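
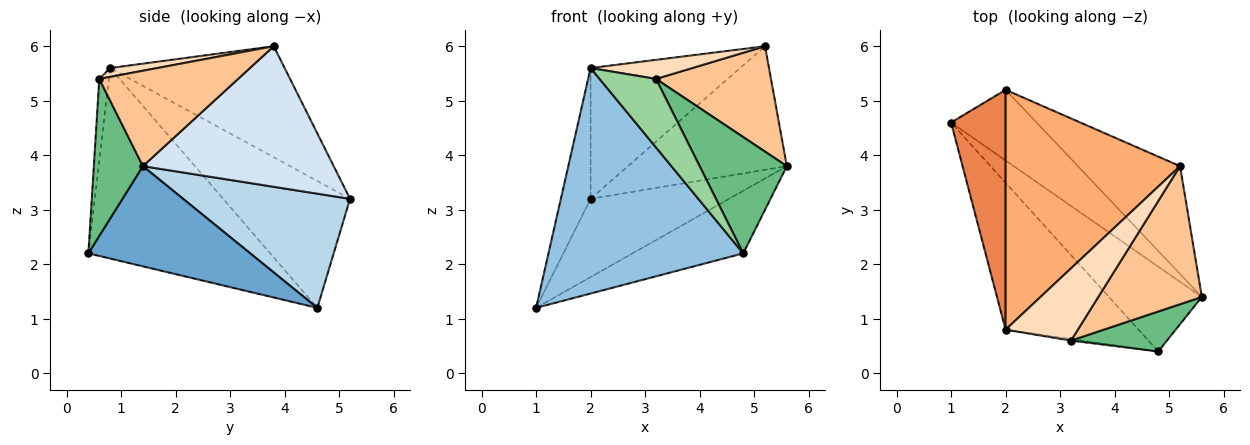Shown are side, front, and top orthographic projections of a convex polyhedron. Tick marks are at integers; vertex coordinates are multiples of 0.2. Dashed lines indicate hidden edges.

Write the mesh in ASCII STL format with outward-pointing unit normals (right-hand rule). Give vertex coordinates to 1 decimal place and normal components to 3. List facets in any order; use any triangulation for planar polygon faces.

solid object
 facet normal 0.655 0.448 -0.608
  outer loop
   vertex 4.8 0.4 2.2
   vertex 1.0 4.6 1.2
   vertex 5.6 1.4 3.8
  endloop
 endfacet
 facet normal -0.616 -0.660 -0.430
  outer loop
   vertex 2.0 0.8 5.6
   vertex 1.0 4.6 1.2
   vertex 4.8 0.4 2.2
  endloop
 endfacet
 facet normal 0.667 0.553 -0.499
  outer loop
   vertex 2.0 5.2 3.2
   vertex 5.6 1.4 3.8
   vertex 1.0 4.6 1.2
  endloop
 endfacet
 facet normal 0.671 0.559 -0.487
  outer loop
   vertex 2.0 5.2 3.2
   vertex 5.2 3.8 6.0
   vertex 5.6 1.4 3.8
  endloop
 endfacet
 facet normal -0.898 0.211 0.386
  outer loop
   vertex 2.0 5.2 3.2
   vertex 1.0 4.6 1.2
   vertex 2.0 0.8 5.6
  endloop
 endfacet
 facet normal -0.488 0.418 0.766
  outer loop
   vertex 2.0 5.2 3.2
   vertex 2.0 0.8 5.6
   vertex 5.2 3.8 6.0
  endloop
 endfacet
 facet normal 0.591 -0.489 0.641
  outer loop
   vertex 3.2 0.6 5.4
   vertex 5.6 1.4 3.8
   vertex 5.2 3.8 6.0
  endloop
 endfacet
 facet normal 0.118 -0.254 0.960
  outer loop
   vertex 3.2 0.6 5.4
   vertex 5.2 3.8 6.0
   vertex 2.0 0.8 5.6
  endloop
 endfacet
 facet normal 0.470 -0.835 0.287
  outer loop
   vertex 3.2 0.6 5.4
   vertex 4.8 0.4 2.2
   vertex 5.6 1.4 3.8
  endloop
 endfacet
 facet normal -0.168 -0.986 -0.022
  outer loop
   vertex 3.2 0.6 5.4
   vertex 2.0 0.8 5.6
   vertex 4.8 0.4 2.2
  endloop
 endfacet
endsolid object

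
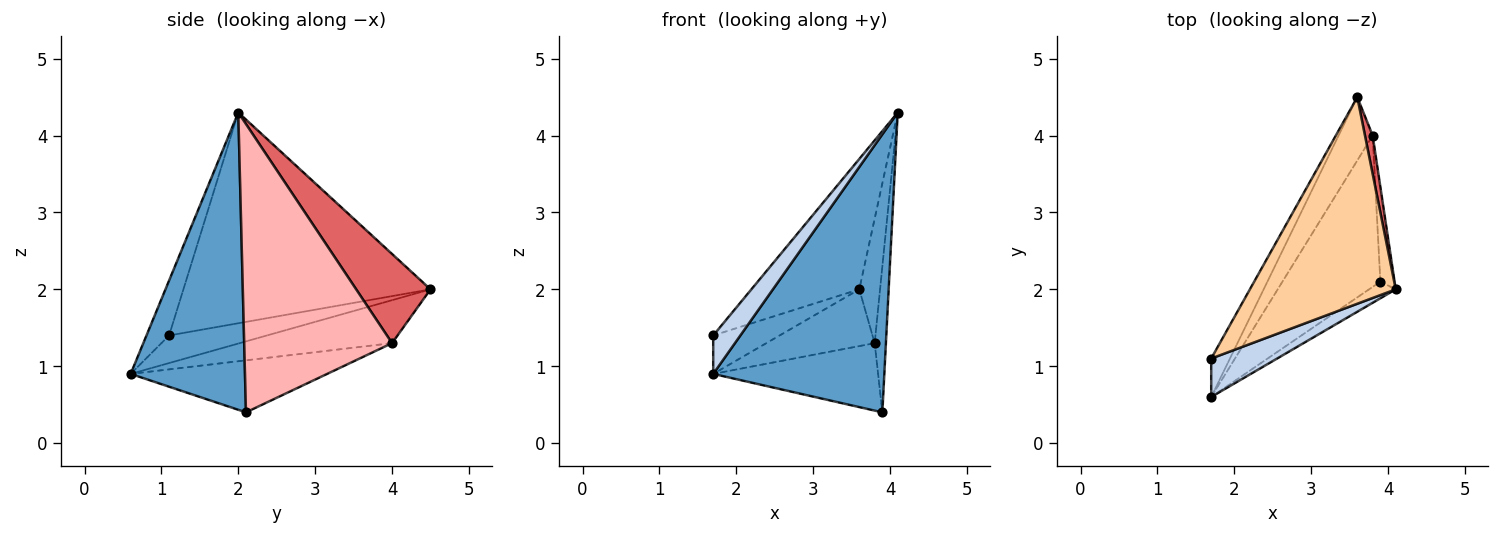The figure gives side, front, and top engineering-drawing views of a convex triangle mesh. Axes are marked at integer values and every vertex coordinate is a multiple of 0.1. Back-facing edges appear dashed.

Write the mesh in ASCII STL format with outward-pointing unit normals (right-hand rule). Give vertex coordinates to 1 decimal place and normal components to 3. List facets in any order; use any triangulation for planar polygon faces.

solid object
 facet normal 0.555 -0.830 -0.050
  outer loop
   vertex 3.9 2.1 0.4
   vertex 4.1 2.0 4.3
   vertex 1.7 0.6 0.9
  endloop
 endfacet
 facet normal -0.508 -0.609 0.609
  outer loop
   vertex 1.7 1.1 1.4
   vertex 1.7 0.6 0.9
   vertex 4.1 2.0 4.3
  endloop
 endfacet
 facet normal -0.722 0.490 -0.490
  outer loop
   vertex 1.7 1.1 1.4
   vertex 3.6 4.5 2.0
   vertex 1.7 0.6 0.9
  endloop
 endfacet
 facet normal -0.774 0.338 0.536
  outer loop
   vertex 1.7 1.1 1.4
   vertex 4.1 2.0 4.3
   vertex 3.6 4.5 2.0
  endloop
 endfacet
 facet normal -0.684 0.487 -0.543
  outer loop
   vertex 3.8 4.0 1.3
   vertex 1.7 0.6 0.9
   vertex 3.6 4.5 2.0
  endloop
 endfacet
 facet normal -0.437 0.366 -0.822
  outer loop
   vertex 3.8 4.0 1.3
   vertex 3.9 2.1 0.4
   vertex 1.7 0.6 0.9
  endloop
 endfacet
 facet normal 0.960 0.268 0.083
  outer loop
   vertex 3.8 4.0 1.3
   vertex 3.6 4.5 2.0
   vertex 4.1 2.0 4.3
  endloop
 endfacet
 facet normal 0.996 0.076 -0.049
  outer loop
   vertex 3.8 4.0 1.3
   vertex 4.1 2.0 4.3
   vertex 3.9 2.1 0.4
  endloop
 endfacet
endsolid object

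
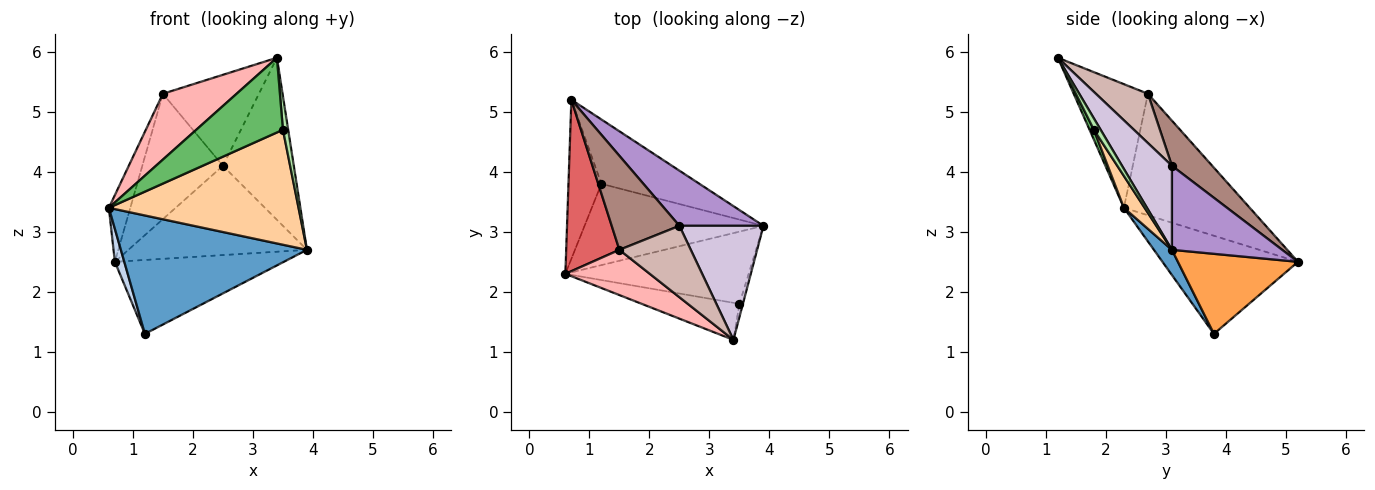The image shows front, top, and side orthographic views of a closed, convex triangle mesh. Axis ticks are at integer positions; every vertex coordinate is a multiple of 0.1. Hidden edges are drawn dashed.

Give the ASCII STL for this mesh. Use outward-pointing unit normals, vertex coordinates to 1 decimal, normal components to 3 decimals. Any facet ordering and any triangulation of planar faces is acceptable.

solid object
 facet normal 0.080 -0.822 -0.564
  outer loop
   vertex 1.2 3.8 1.3
   vertex 3.9 3.1 2.7
   vertex 0.6 2.3 3.4
  endloop
 endfacet
 facet normal -0.946 -0.066 -0.317
  outer loop
   vertex 1.2 3.8 1.3
   vertex 0.6 2.3 3.4
   vertex 0.7 5.2 2.5
  endloop
 endfacet
 facet normal 0.472 0.665 -0.579
  outer loop
   vertex 1.2 3.8 1.3
   vertex 0.7 5.2 2.5
   vertex 3.9 3.1 2.7
  endloop
 endfacet
 facet normal 0.092 -0.843 -0.530
  outer loop
   vertex 3.5 1.8 4.7
   vertex 0.6 2.3 3.4
   vertex 3.9 3.1 2.7
  endloop
 endfacet
 facet normal 0.045 -0.895 -0.444
  outer loop
   vertex 3.5 1.8 4.7
   vertex 3.4 1.2 5.9
   vertex 0.6 2.3 3.4
  endloop
 endfacet
 facet normal 0.767 -0.597 -0.234
  outer loop
   vertex 3.5 1.8 4.7
   vertex 3.9 3.1 2.7
   vertex 3.4 1.2 5.9
  endloop
 endfacet
 facet normal -0.905 0.154 0.396
  outer loop
   vertex 1.5 2.7 5.3
   vertex 0.7 5.2 2.5
   vertex 0.6 2.3 3.4
  endloop
 endfacet
 facet normal -0.638 -0.634 0.436
  outer loop
   vertex 1.5 2.7 5.3
   vertex 0.6 2.3 3.4
   vertex 3.4 1.2 5.9
  endloop
 endfacet
 facet normal 0.465 0.753 0.465
  outer loop
   vertex 2.5 3.1 4.1
   vertex 3.9 3.1 2.7
   vertex 0.7 5.2 2.5
  endloop
 endfacet
 facet normal 0.499 0.709 0.499
  outer loop
   vertex 2.5 3.1 4.1
   vertex 3.4 1.2 5.9
   vertex 3.9 3.1 2.7
  endloop
 endfacet
 facet normal 0.371 0.743 0.557
  outer loop
   vertex 2.5 3.1 4.1
   vertex 0.7 5.2 2.5
   vertex 1.5 2.7 5.3
  endloop
 endfacet
 facet normal 0.392 0.724 0.568
  outer loop
   vertex 2.5 3.1 4.1
   vertex 1.5 2.7 5.3
   vertex 3.4 1.2 5.9
  endloop
 endfacet
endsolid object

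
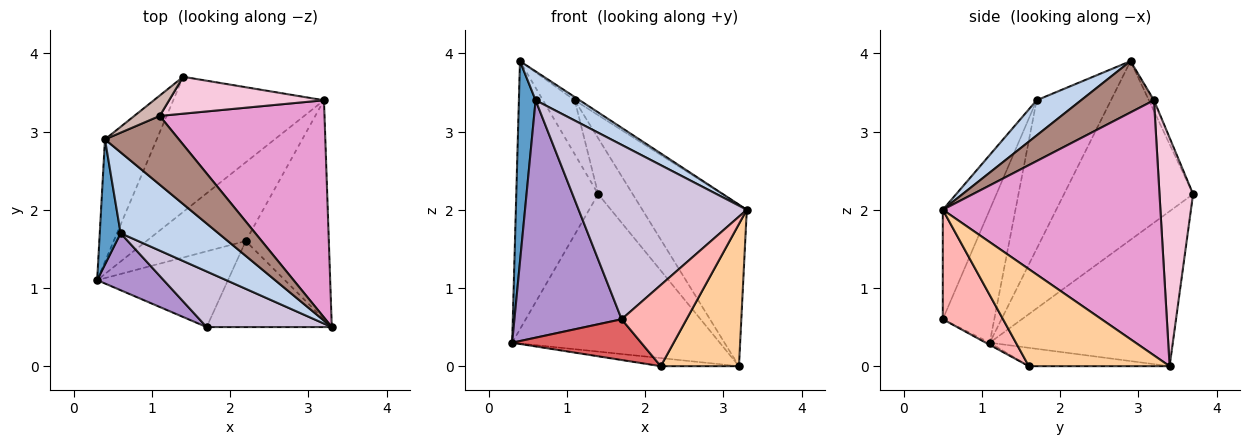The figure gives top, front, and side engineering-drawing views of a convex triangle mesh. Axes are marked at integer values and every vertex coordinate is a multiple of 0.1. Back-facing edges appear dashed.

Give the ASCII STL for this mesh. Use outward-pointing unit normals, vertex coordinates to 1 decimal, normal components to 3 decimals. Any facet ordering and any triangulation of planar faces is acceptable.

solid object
 facet normal -0.967 -0.218 0.136
  outer loop
   vertex 0.6 1.7 3.4
   vertex 0.4 2.9 3.9
   vertex 0.3 1.1 0.3
  endloop
 endfacet
 facet normal 0.321 -0.318 0.892
  outer loop
   vertex 0.6 1.7 3.4
   vertex 3.3 0.5 2.0
   vertex 0.4 2.9 3.9
  endloop
 endfacet
 facet normal -0.181 0.101 -0.978
  outer loop
   vertex 2.2 1.6 0.0
   vertex 0.3 1.1 0.3
   vertex 3.2 3.4 0.0
  endloop
 endfacet
 facet normal 0.700 -0.389 -0.599
  outer loop
   vertex 2.2 1.6 0.0
   vertex 3.2 3.4 0.0
   vertex 3.3 0.5 2.0
  endloop
 endfacet
 facet normal -0.556 0.631 -0.541
  outer loop
   vertex 1.4 3.7 2.2
   vertex 3.2 3.4 0.0
   vertex 0.3 1.1 0.3
  endloop
 endfacet
 facet normal -0.820 0.521 -0.237
  outer loop
   vertex 1.4 3.7 2.2
   vertex 0.3 1.1 0.3
   vertex 0.4 2.9 3.9
  endloop
 endfacet
 facet normal -0.014 -0.474 -0.881
  outer loop
   vertex 1.7 0.5 0.6
   vertex 0.3 1.1 0.3
   vertex 2.2 1.6 0.0
  endloop
 endfacet
 facet normal 0.537 -0.579 -0.614
  outer loop
   vertex 1.7 0.5 0.6
   vertex 2.2 1.6 0.0
   vertex 3.3 0.5 2.0
  endloop
 endfacet
 facet normal -0.423 -0.881 0.211
  outer loop
   vertex 1.7 0.5 0.6
   vertex 0.6 1.7 3.4
   vertex 0.3 1.1 0.3
  endloop
 endfacet
 facet normal -0.257 -0.921 0.294
  outer loop
   vertex 1.7 0.5 0.6
   vertex 3.3 0.5 2.0
   vertex 0.6 1.7 3.4
  endloop
 endfacet
 facet normal 0.570 0.039 0.821
  outer loop
   vertex 1.1 3.2 3.4
   vertex 0.4 2.9 3.9
   vertex 3.3 0.5 2.0
  endloop
 endfacet
 facet normal -0.148 0.926 0.349
  outer loop
   vertex 1.1 3.2 3.4
   vertex 1.4 3.7 2.2
   vertex 0.4 2.9 3.9
  endloop
 endfacet
 facet normal 0.779 0.374 0.503
  outer loop
   vertex 1.1 3.2 3.4
   vertex 3.3 0.5 2.0
   vertex 3.2 3.4 0.0
  endloop
 endfacet
 facet normal 0.631 0.648 0.428
  outer loop
   vertex 1.1 3.2 3.4
   vertex 3.2 3.4 0.0
   vertex 1.4 3.7 2.2
  endloop
 endfacet
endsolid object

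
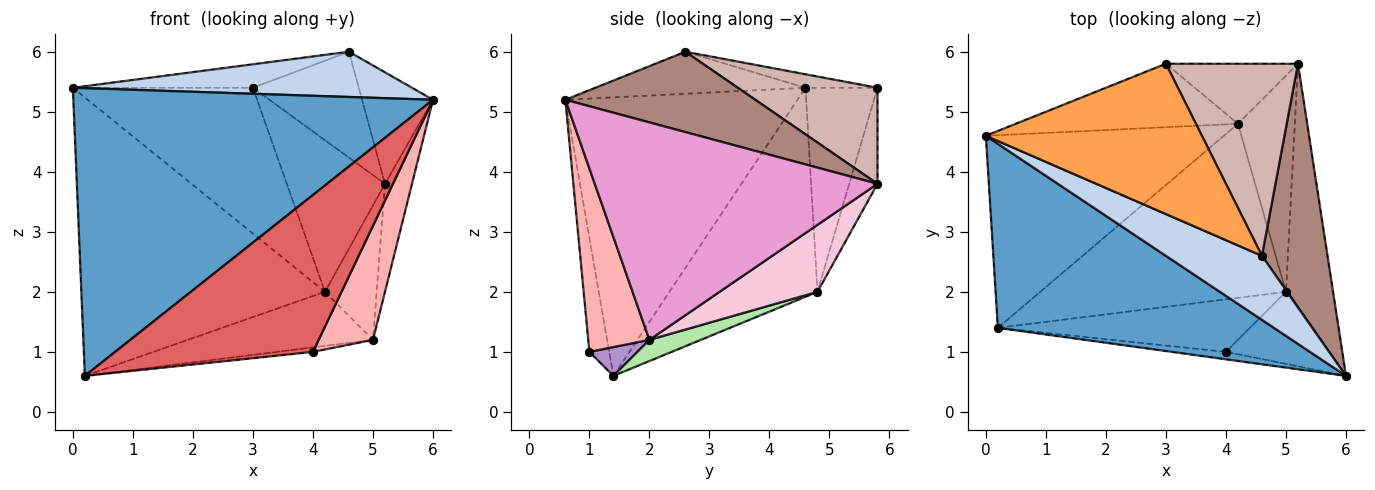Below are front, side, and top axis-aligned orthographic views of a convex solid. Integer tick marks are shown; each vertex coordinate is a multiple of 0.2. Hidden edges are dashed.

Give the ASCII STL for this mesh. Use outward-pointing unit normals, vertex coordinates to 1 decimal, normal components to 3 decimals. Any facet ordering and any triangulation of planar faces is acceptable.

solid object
 facet normal -0.478 -0.740 0.473
  outer loop
   vertex 0.2 1.4 0.6
   vertex 6.0 0.6 5.2
   vertex 0.0 4.6 5.4
  endloop
 endfacet
 facet normal -0.337 -0.543 0.769
  outer loop
   vertex 4.6 2.6 6.0
   vertex 0.0 4.6 5.4
   vertex 6.0 0.6 5.2
  endloop
 endfacet
 facet normal -0.062 0.154 0.986
  outer loop
   vertex 4.6 2.6 6.0
   vertex 3.0 5.8 5.4
   vertex 0.0 4.6 5.4
  endloop
 endfacet
 facet normal -0.344 0.861 -0.375
  outer loop
   vertex 4.2 4.8 2.0
   vertex 0.0 4.6 5.4
   vertex 3.0 5.8 5.4
  endloop
 endfacet
 facet normal -0.447 0.736 -0.509
  outer loop
   vertex 4.2 4.8 2.0
   vertex 0.2 1.4 0.6
   vertex 0.0 4.6 5.4
  endloop
 endfacet
 facet normal 0.082 0.295 -0.952
  outer loop
   vertex 4.2 4.8 2.0
   vertex 5.0 2.0 1.2
   vertex 0.2 1.4 0.6
  endloop
 endfacet
 facet normal -0.100 -0.994 -0.047
  outer loop
   vertex 4.0 1.0 1.0
   vertex 6.0 0.6 5.2
   vertex 0.2 1.4 0.6
  endloop
 endfacet
 facet normal 0.690 -0.612 -0.387
  outer loop
   vertex 4.0 1.0 1.0
   vertex 5.0 2.0 1.2
   vertex 6.0 0.6 5.2
  endloop
 endfacet
 facet normal 0.113 0.085 -0.990
  outer loop
   vertex 4.0 1.0 1.0
   vertex 0.2 1.4 0.6
   vertex 5.0 2.0 1.2
  endloop
 endfacet
 facet normal -0.258 0.898 -0.355
  outer loop
   vertex 5.2 5.8 3.8
   vertex 4.2 4.8 2.0
   vertex 3.0 5.8 5.4
  endloop
 endfacet
 facet normal 0.744 0.278 0.607
  outer loop
   vertex 5.2 5.8 3.8
   vertex 4.6 2.6 6.0
   vertex 6.0 0.6 5.2
  endloop
 endfacet
 facet normal 0.537 0.407 0.739
  outer loop
   vertex 5.2 5.8 3.8
   vertex 3.0 5.8 5.4
   vertex 4.6 2.6 6.0
  endloop
 endfacet
 facet normal 0.973 0.093 -0.211
  outer loop
   vertex 5.2 5.8 3.8
   vertex 6.0 0.6 5.2
   vertex 5.0 2.0 1.2
  endloop
 endfacet
 facet normal 0.707 0.374 -0.600
  outer loop
   vertex 5.2 5.8 3.8
   vertex 5.0 2.0 1.2
   vertex 4.2 4.8 2.0
  endloop
 endfacet
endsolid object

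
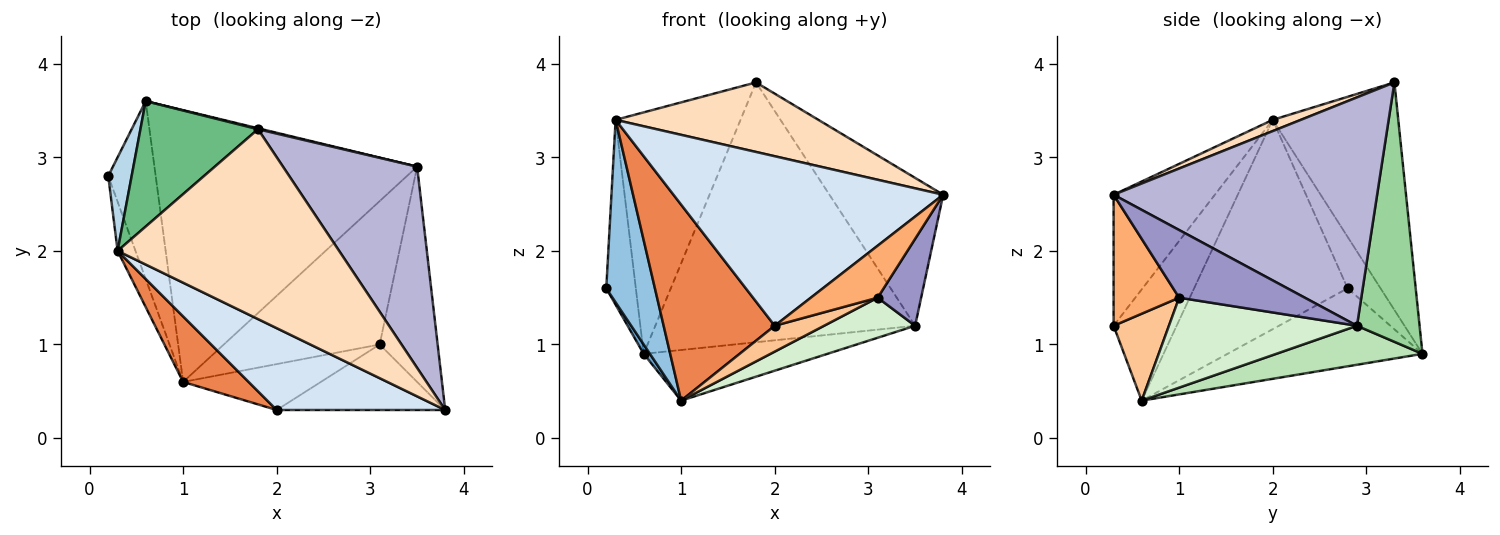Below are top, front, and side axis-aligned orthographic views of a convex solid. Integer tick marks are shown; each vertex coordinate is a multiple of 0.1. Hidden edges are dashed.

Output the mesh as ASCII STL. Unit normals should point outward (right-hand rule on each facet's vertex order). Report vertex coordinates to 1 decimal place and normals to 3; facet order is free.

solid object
 facet normal -0.854 -0.027 -0.519
  outer loop
   vertex 0.6 3.6 0.9
   vertex 1.0 0.6 0.4
   vertex 0.2 2.8 1.6
  endloop
 endfacet
 facet normal -0.950 -0.301 -0.081
  outer loop
   vertex 0.3 2.0 3.4
   vertex 0.2 2.8 1.6
   vertex 1.0 0.6 0.4
  endloop
 endfacet
 facet normal -0.705 0.633 0.320
  outer loop
   vertex 0.3 2.0 3.4
   vertex 0.6 3.6 0.9
   vertex 0.2 2.8 1.6
  endloop
 endfacet
 facet normal -0.320 -0.853 0.412
  outer loop
   vertex 2.0 0.3 1.2
   vertex 3.8 0.3 2.6
   vertex 0.3 2.0 3.4
  endloop
 endfacet
 facet normal -0.474 -0.835 0.279
  outer loop
   vertex 2.0 0.3 1.2
   vertex 0.3 2.0 3.4
   vertex 1.0 0.6 0.4
  endloop
 endfacet
 facet normal 0.520 -0.531 -0.669
  outer loop
   vertex 2.0 0.3 1.2
   vertex 3.1 1.0 1.5
   vertex 3.8 0.3 2.6
  endloop
 endfacet
 facet normal 0.482 -0.430 -0.764
  outer loop
   vertex 2.0 0.3 1.2
   vertex 1.0 0.6 0.4
   vertex 3.1 1.0 1.5
  endloop
 endfacet
 facet normal 0.048 -0.343 0.938
  outer loop
   vertex 1.8 3.3 3.8
   vertex 0.3 2.0 3.4
   vertex 3.8 0.3 2.6
  endloop
 endfacet
 facet normal -0.666 0.662 0.344
  outer loop
   vertex 1.8 3.3 3.8
   vertex 0.6 3.6 0.9
   vertex 0.3 2.0 3.4
  endloop
 endfacet
 facet normal 0.234 0.972 0.004
  outer loop
   vertex 3.5 2.9 1.2
   vertex 0.6 3.6 0.9
   vertex 1.8 3.3 3.8
  endloop
 endfacet
 facet normal 0.144 0.181 -0.973
  outer loop
   vertex 3.5 2.9 1.2
   vertex 1.0 0.6 0.4
   vertex 0.6 3.6 0.9
  endloop
 endfacet
 facet normal 0.486 -0.235 -0.842
  outer loop
   vertex 3.5 2.9 1.2
   vertex 3.1 1.0 1.5
   vertex 1.0 0.6 0.4
  endloop
 endfacet
 facet normal 0.735 -0.254 -0.629
  outer loop
   vertex 3.5 2.9 1.2
   vertex 3.8 0.3 2.6
   vertex 3.1 1.0 1.5
  endloop
 endfacet
 facet normal 0.808 0.349 0.475
  outer loop
   vertex 3.5 2.9 1.2
   vertex 1.8 3.3 3.8
   vertex 3.8 0.3 2.6
  endloop
 endfacet
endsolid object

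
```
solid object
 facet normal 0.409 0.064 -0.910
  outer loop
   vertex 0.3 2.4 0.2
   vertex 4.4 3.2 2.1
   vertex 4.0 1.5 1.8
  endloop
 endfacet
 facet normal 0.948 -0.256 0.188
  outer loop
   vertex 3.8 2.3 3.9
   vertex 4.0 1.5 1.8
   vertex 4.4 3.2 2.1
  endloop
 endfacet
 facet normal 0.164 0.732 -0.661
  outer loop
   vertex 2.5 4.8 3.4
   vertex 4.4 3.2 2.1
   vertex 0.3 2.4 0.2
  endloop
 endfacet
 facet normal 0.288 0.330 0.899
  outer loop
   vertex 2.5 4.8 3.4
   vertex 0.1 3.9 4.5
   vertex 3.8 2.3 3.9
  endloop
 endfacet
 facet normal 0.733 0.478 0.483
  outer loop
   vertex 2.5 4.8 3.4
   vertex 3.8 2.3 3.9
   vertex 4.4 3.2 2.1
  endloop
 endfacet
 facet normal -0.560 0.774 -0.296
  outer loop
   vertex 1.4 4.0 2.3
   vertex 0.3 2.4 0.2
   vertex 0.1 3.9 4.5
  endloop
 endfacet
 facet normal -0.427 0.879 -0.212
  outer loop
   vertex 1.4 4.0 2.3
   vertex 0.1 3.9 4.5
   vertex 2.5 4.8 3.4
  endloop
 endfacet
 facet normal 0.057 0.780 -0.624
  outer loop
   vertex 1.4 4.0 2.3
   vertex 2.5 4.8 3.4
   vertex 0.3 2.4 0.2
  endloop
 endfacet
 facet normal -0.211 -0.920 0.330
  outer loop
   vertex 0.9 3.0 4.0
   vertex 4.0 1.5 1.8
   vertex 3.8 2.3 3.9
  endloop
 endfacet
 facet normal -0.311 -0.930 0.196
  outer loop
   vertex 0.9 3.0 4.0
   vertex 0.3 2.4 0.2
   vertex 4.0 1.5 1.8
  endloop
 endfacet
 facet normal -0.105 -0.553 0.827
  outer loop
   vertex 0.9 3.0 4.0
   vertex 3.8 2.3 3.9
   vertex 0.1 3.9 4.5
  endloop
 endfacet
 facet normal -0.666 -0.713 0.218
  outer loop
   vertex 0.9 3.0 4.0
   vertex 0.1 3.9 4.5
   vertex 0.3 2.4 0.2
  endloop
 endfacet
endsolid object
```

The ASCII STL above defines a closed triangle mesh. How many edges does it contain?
18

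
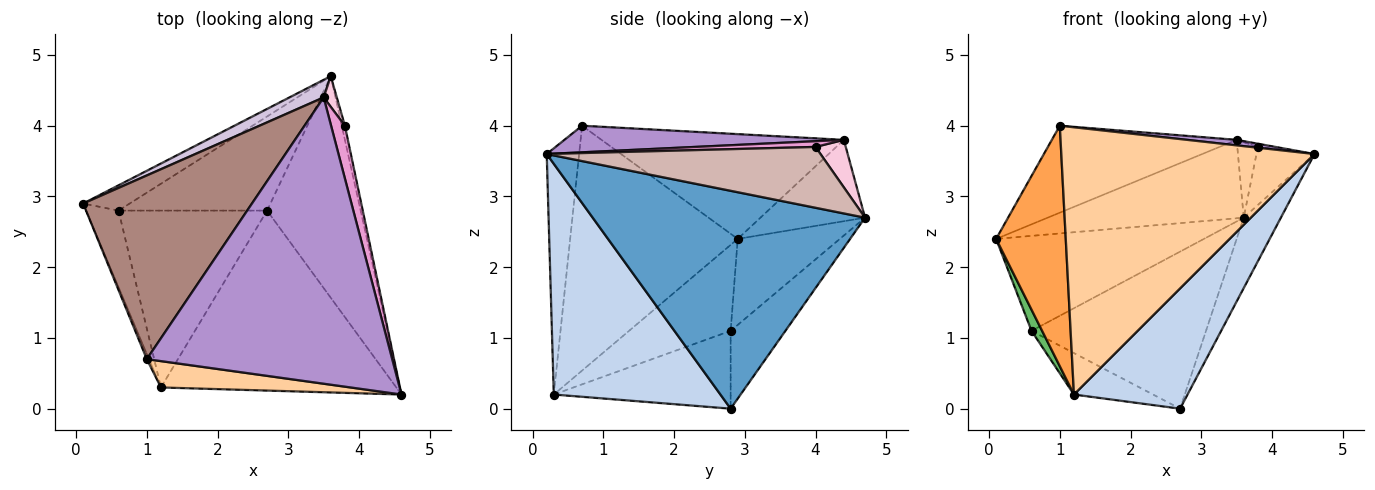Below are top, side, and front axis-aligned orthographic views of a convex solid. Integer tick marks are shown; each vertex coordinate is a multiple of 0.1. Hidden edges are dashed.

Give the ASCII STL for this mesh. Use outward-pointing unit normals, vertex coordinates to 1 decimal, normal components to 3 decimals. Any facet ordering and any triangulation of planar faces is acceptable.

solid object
 facet normal 0.912 0.124 -0.391
  outer loop
   vertex 2.7 2.8 0.0
   vertex 3.6 4.7 2.7
   vertex 4.6 0.2 3.6
  endloop
 endfacet
 facet normal 0.632 -0.431 -0.644
  outer loop
   vertex 1.2 0.3 0.2
   vertex 2.7 2.8 0.0
   vertex 4.6 0.2 3.6
  endloop
 endfacet
 facet normal -0.923 -0.384 -0.008
  outer loop
   vertex 1.0 0.7 4.0
   vertex 0.1 2.9 2.4
   vertex 1.2 0.3 0.2
  endloop
 endfacet
 facet normal -0.126 -0.987 0.097
  outer loop
   vertex 1.0 0.7 4.0
   vertex 1.2 0.3 0.2
   vertex 4.6 0.2 3.6
  endloop
 endfacet
 facet normal -0.931 -0.097 -0.351
  outer loop
   vertex 0.6 2.8 1.1
   vertex 1.2 0.3 0.2
   vertex 0.1 2.9 2.4
  endloop
 endfacet
 facet normal -0.454 0.203 -0.867
  outer loop
   vertex 0.6 2.8 1.1
   vertex 2.7 2.8 0.0
   vertex 1.2 0.3 0.2
  endloop
 endfacet
 facet normal -0.429 0.873 -0.232
  outer loop
   vertex 0.6 2.8 1.1
   vertex 0.1 2.9 2.4
   vertex 3.6 4.7 2.7
  endloop
 endfacet
 facet normal -0.260 0.828 -0.496
  outer loop
   vertex 0.6 2.8 1.1
   vertex 3.6 4.7 2.7
   vertex 2.7 2.8 0.0
  endloop
 endfacet
 facet normal 0.108 -0.019 0.994
  outer loop
   vertex 3.5 4.4 3.8
   vertex 1.0 0.7 4.0
   vertex 4.6 0.2 3.6
  endloop
 endfacet
 facet normal -0.462 0.866 0.194
  outer loop
   vertex 3.5 4.4 3.8
   vertex 3.6 4.7 2.7
   vertex 0.1 2.9 2.4
  endloop
 endfacet
 facet normal -0.489 0.373 0.788
  outer loop
   vertex 3.5 4.4 3.8
   vertex 0.1 2.9 2.4
   vertex 1.0 0.7 4.0
  endloop
 endfacet
 facet normal 0.977 0.207 -0.050
  outer loop
   vertex 3.8 4.0 3.7
   vertex 4.6 0.2 3.6
   vertex 3.6 4.7 2.7
  endloop
 endfacet
 facet normal 0.382 0.056 0.922
  outer loop
   vertex 3.8 4.0 3.7
   vertex 3.5 4.4 3.8
   vertex 4.6 0.2 3.6
  endloop
 endfacet
 facet normal 0.806 0.549 0.223
  outer loop
   vertex 3.8 4.0 3.7
   vertex 3.6 4.7 2.7
   vertex 3.5 4.4 3.8
  endloop
 endfacet
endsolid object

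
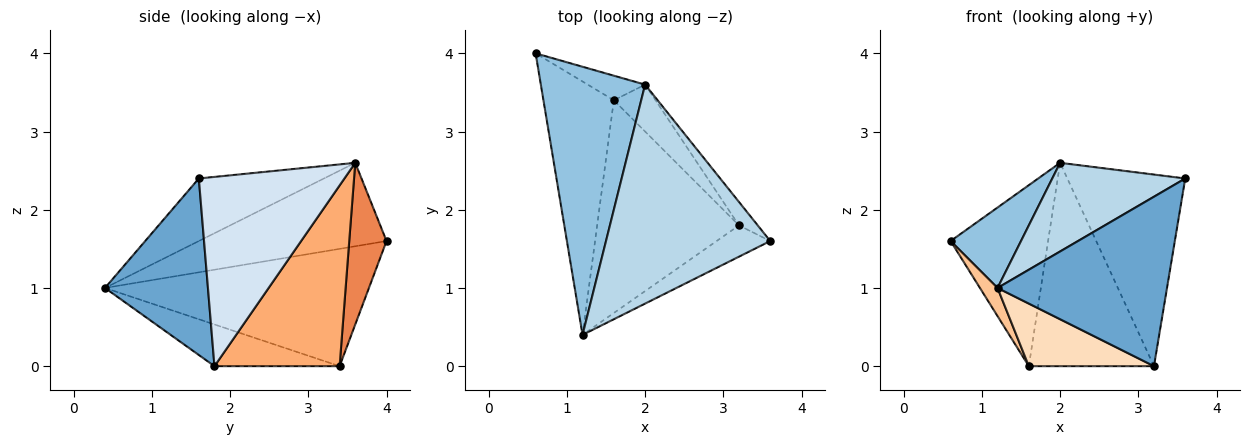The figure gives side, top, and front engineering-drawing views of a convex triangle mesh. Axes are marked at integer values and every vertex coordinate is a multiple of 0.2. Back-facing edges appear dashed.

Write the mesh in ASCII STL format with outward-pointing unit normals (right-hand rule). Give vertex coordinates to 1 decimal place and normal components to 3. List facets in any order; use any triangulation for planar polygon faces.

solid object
 facet normal 0.513 -0.844 -0.156
  outer loop
   vertex 3.2 1.8 0.0
   vertex 3.6 1.6 2.4
   vertex 1.2 0.4 1.0
  endloop
 endfacet
 facet normal -0.608 -0.228 0.760
  outer loop
   vertex 2.0 3.6 2.6
   vertex 0.6 4.0 1.6
   vertex 1.2 0.4 1.0
  endloop
 endfacet
 facet normal -0.333 -0.354 0.874
  outer loop
   vertex 2.0 3.6 2.6
   vertex 1.2 0.4 1.0
   vertex 3.6 1.6 2.4
  endloop
 endfacet
 facet normal 0.775 0.628 -0.077
  outer loop
   vertex 2.0 3.6 2.6
   vertex 3.6 1.6 2.4
   vertex 3.2 1.8 0.0
  endloop
 endfacet
 facet normal 0.355 0.927 -0.126
  outer loop
   vertex 1.6 3.4 0.0
   vertex 0.6 4.0 1.6
   vertex 2.0 3.6 2.6
  endloop
 endfacet
 facet normal 0.698 0.698 -0.161
  outer loop
   vertex 1.6 3.4 0.0
   vertex 2.0 3.6 2.6
   vertex 3.2 1.8 0.0
  endloop
 endfacet
 facet normal -0.856 -0.057 -0.514
  outer loop
   vertex 1.6 3.4 0.0
   vertex 1.2 0.4 1.0
   vertex 0.6 4.0 1.6
  endloop
 endfacet
 facet normal -0.272 -0.272 -0.923
  outer loop
   vertex 1.6 3.4 0.0
   vertex 3.2 1.8 0.0
   vertex 1.2 0.4 1.0
  endloop
 endfacet
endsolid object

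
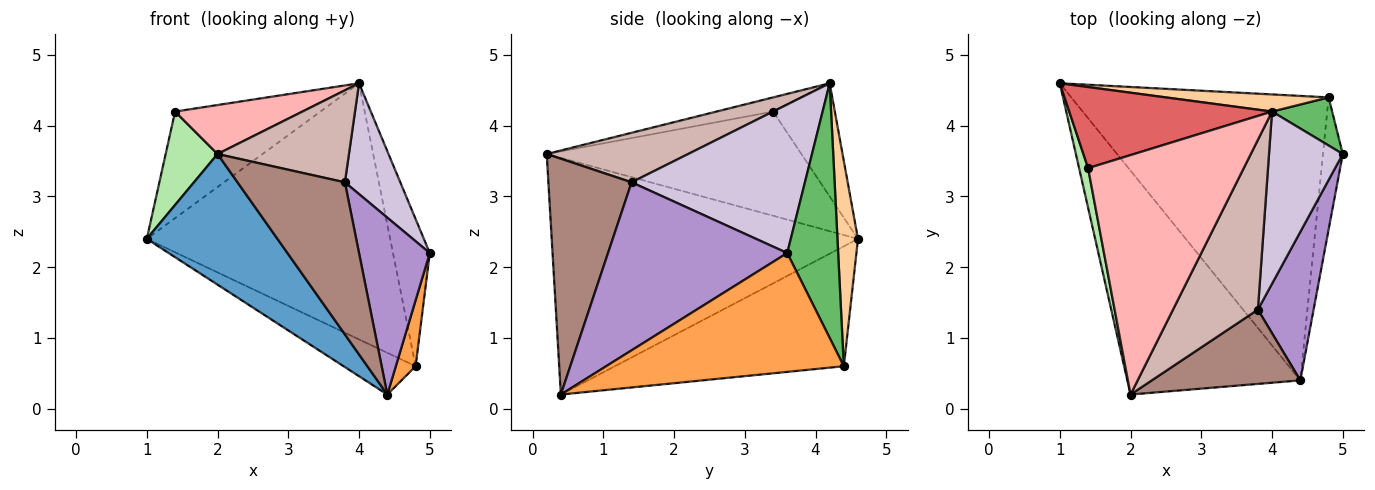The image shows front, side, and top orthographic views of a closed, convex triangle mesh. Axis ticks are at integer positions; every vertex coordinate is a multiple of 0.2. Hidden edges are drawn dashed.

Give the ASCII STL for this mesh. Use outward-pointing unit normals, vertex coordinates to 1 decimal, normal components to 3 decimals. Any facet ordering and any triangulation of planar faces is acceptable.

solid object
 facet normal -0.763 -0.326 -0.558
  outer loop
   vertex 4.4 0.4 0.2
   vertex 2.0 0.2 3.6
   vertex 1.0 4.6 2.4
  endloop
 endfacet
 facet normal -0.419 0.132 -0.899
  outer loop
   vertex 4.8 4.4 0.6
   vertex 4.4 0.4 0.2
   vertex 1.0 4.6 2.4
  endloop
 endfacet
 facet normal 0.983 -0.082 -0.164
  outer loop
   vertex 4.8 4.4 0.6
   vertex 5.0 3.6 2.2
   vertex 4.4 0.4 0.2
  endloop
 endfacet
 facet normal 0.084 0.994 0.066
  outer loop
   vertex 4.8 4.4 0.6
   vertex 1.0 4.6 2.4
   vertex 4.0 4.2 4.6
  endloop
 endfacet
 facet normal 0.796 0.575 0.188
  outer loop
   vertex 4.8 4.4 0.6
   vertex 4.0 4.2 4.6
   vertex 5.0 3.6 2.2
  endloop
 endfacet
 facet normal -0.976 -0.199 0.084
  outer loop
   vertex 1.4 3.4 4.2
   vertex 1.0 4.6 2.4
   vertex 2.0 0.2 3.6
  endloop
 endfacet
 facet normal -0.320 0.754 0.574
  outer loop
   vertex 1.4 3.4 4.2
   vertex 4.0 4.2 4.6
   vertex 1.0 4.6 2.4
  endloop
 endfacet
 facet normal -0.089 -0.200 0.976
  outer loop
   vertex 1.4 3.4 4.2
   vertex 2.0 0.2 3.6
   vertex 4.0 4.2 4.6
  endloop
 endfacet
 facet normal 0.889 -0.351 0.295
  outer loop
   vertex 3.8 1.4 3.2
   vertex 4.4 0.4 0.2
   vertex 5.0 3.6 2.2
  endloop
 endfacet
 facet normal 0.861 -0.275 0.428
  outer loop
   vertex 3.8 1.4 3.2
   vertex 5.0 3.6 2.2
   vertex 4.0 4.2 4.6
  endloop
 endfacet
 facet normal 0.572 -0.737 0.360
  outer loop
   vertex 3.8 1.4 3.2
   vertex 2.0 0.2 3.6
   vertex 4.4 0.4 0.2
  endloop
 endfacet
 facet normal 0.456 -0.424 0.782
  outer loop
   vertex 3.8 1.4 3.2
   vertex 4.0 4.2 4.6
   vertex 2.0 0.2 3.6
  endloop
 endfacet
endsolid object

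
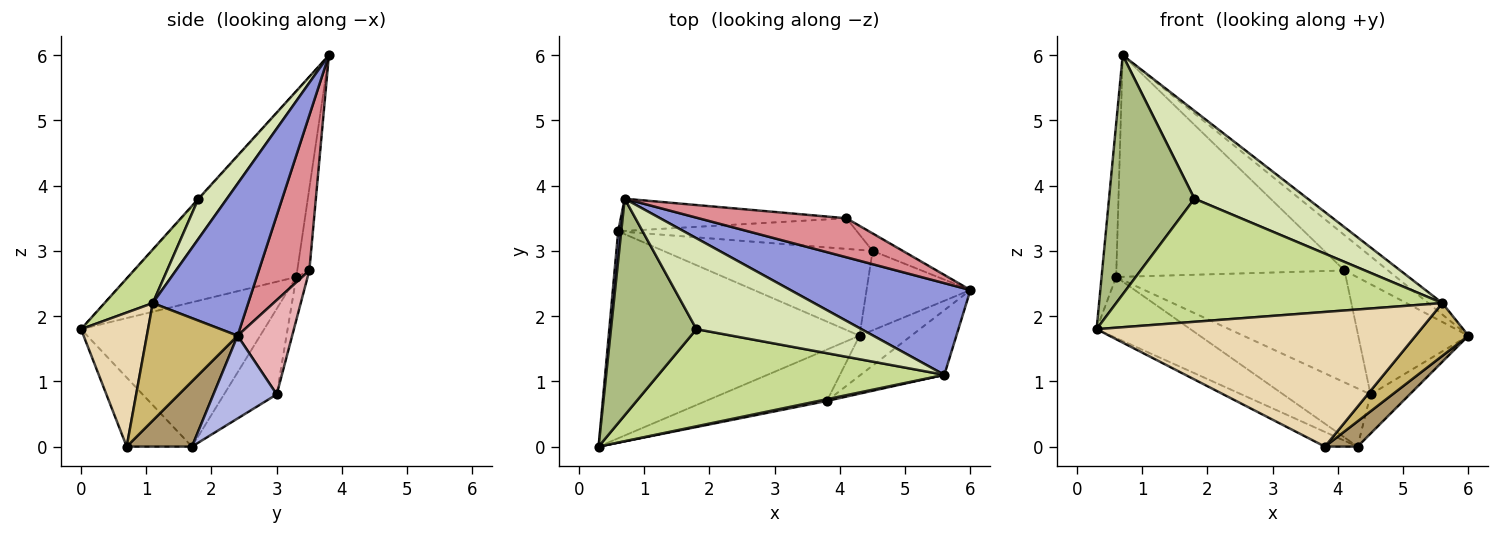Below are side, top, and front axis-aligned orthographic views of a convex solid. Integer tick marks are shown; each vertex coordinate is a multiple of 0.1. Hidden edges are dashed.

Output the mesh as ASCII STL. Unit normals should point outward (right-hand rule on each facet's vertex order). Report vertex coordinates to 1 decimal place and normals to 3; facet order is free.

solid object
 facet normal -0.996 0.087 0.017
  outer loop
   vertex 0.6 3.3 2.6
   vertex 0.3 0.0 1.8
   vertex 0.7 3.8 6.0
  endloop
 endfacet
 facet normal -0.483 0.248 -0.840
  outer loop
   vertex 0.6 3.3 2.6
   vertex 4.3 1.7 0.0
   vertex 0.3 0.0 1.8
  endloop
 endfacet
 facet normal 0.642 0.095 0.761
  outer loop
   vertex 5.6 1.1 2.2
   vertex 6.0 2.4 1.7
   vertex 0.7 3.8 6.0
  endloop
 endfacet
 facet normal 0.582 0.360 -0.730
  outer loop
   vertex 4.5 3.0 0.8
   vertex 6.0 2.4 1.7
   vertex 4.3 1.7 0.0
  endloop
 endfacet
 facet normal -0.321 0.532 -0.784
  outer loop
   vertex 4.5 3.0 0.8
   vertex 4.3 1.7 0.0
   vertex 0.6 3.3 2.6
  endloop
 endfacet
 facet normal -0.005 -0.741 0.671
  outer loop
   vertex 1.8 1.8 3.8
   vertex 0.7 3.8 6.0
   vertex 0.3 0.0 1.8
  endloop
 endfacet
 facet normal 0.115 -0.780 0.615
  outer loop
   vertex 1.8 1.8 3.8
   vertex 0.3 0.0 1.8
   vertex 5.6 1.1 2.2
  endloop
 endfacet
 facet normal 0.172 -0.685 0.708
  outer loop
   vertex 1.8 1.8 3.8
   vertex 5.6 1.1 2.2
   vertex 0.7 3.8 6.0
  endloop
 endfacet
 facet normal 0.729 -0.365 -0.579
  outer loop
   vertex 3.8 0.7 0.0
   vertex 4.3 1.7 0.0
   vertex 6.0 2.4 1.7
  endloop
 endfacet
 facet normal 0.736 -0.428 -0.524
  outer loop
   vertex 3.8 0.7 0.0
   vertex 6.0 2.4 1.7
   vertex 5.6 1.1 2.2
  endloop
 endfacet
 facet normal -0.482 0.241 -0.843
  outer loop
   vertex 3.8 0.7 0.0
   vertex 0.3 0.0 1.8
   vertex 4.3 1.7 0.0
  endloop
 endfacet
 facet normal 0.202 -0.979 0.013
  outer loop
   vertex 3.8 0.7 0.0
   vertex 5.6 1.1 2.2
   vertex 0.3 0.0 1.8
  endloop
 endfacet
 facet normal -0.052 0.988 -0.144
  outer loop
   vertex 4.1 3.5 2.7
   vertex 0.6 3.3 2.6
   vertex 0.7 3.8 6.0
  endloop
 endfacet
 facet normal -0.048 0.963 -0.264
  outer loop
   vertex 4.1 3.5 2.7
   vertex 4.5 3.0 0.8
   vertex 0.6 3.3 2.6
  endloop
 endfacet
 facet normal 0.614 0.530 0.585
  outer loop
   vertex 4.1 3.5 2.7
   vertex 0.7 3.8 6.0
   vertex 6.0 2.4 1.7
  endloop
 endfacet
 facet normal 0.439 0.887 -0.141
  outer loop
   vertex 4.1 3.5 2.7
   vertex 6.0 2.4 1.7
   vertex 4.5 3.0 0.8
  endloop
 endfacet
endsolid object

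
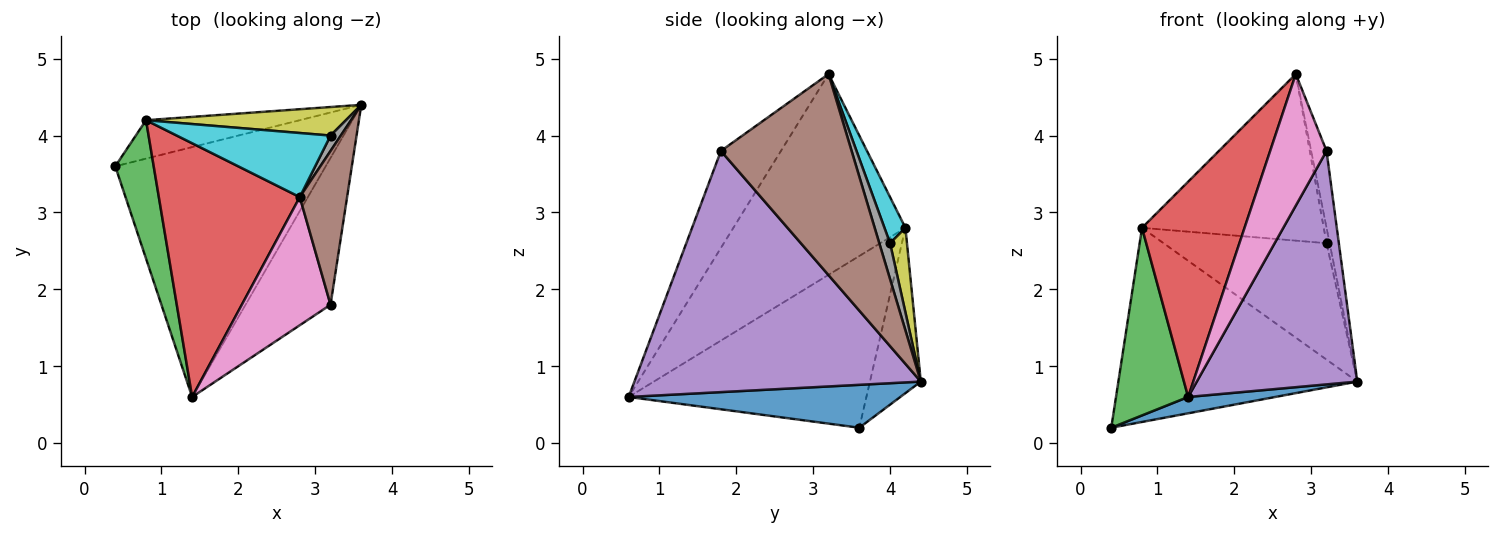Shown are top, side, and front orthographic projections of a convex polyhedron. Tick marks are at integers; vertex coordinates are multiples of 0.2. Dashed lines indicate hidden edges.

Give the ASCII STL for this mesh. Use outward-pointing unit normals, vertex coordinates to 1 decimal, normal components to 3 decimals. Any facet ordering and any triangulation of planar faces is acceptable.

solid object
 facet normal 0.199 -0.064 -0.978
  outer loop
   vertex 1.4 0.6 0.6
   vertex 0.4 3.6 0.2
   vertex 3.6 4.4 0.8
  endloop
 endfacet
 facet normal -0.204 0.960 -0.190
  outer loop
   vertex 0.8 4.2 2.8
   vertex 3.6 4.4 0.8
   vertex 0.4 3.6 0.2
  endloop
 endfacet
 facet normal -0.936 -0.284 0.209
  outer loop
   vertex 0.8 4.2 2.8
   vertex 0.4 3.6 0.2
   vertex 1.4 0.6 0.6
  endloop
 endfacet
 facet normal -0.736 -0.438 0.517
  outer loop
   vertex 0.8 4.2 2.8
   vertex 1.4 0.6 0.6
   vertex 2.8 3.2 4.8
  endloop
 endfacet
 facet normal 0.834 -0.467 -0.294
  outer loop
   vertex 3.2 1.8 3.8
   vertex 1.4 0.6 0.6
   vertex 3.6 4.4 0.8
  endloop
 endfacet
 facet normal 0.967 0.114 0.228
  outer loop
   vertex 3.2 1.8 3.8
   vertex 3.6 4.4 0.8
   vertex 2.8 3.2 4.8
  endloop
 endfacet
 facet normal -0.607 -0.570 0.555
  outer loop
   vertex 3.2 1.8 3.8
   vertex 2.8 3.2 4.8
   vertex 1.4 0.6 0.6
  endloop
 endfacet
 facet normal 0.927 0.265 0.265
  outer loop
   vertex 3.2 4.0 2.6
   vertex 2.8 3.2 4.8
   vertex 3.6 4.4 0.8
  endloop
 endfacet
 facet normal 0.100 0.966 0.237
  outer loop
   vertex 3.2 4.0 2.6
   vertex 3.6 4.4 0.8
   vertex 0.8 4.2 2.8
  endloop
 endfacet
 facet normal 0.107 0.928 0.357
  outer loop
   vertex 3.2 4.0 2.6
   vertex 0.8 4.2 2.8
   vertex 2.8 3.2 4.8
  endloop
 endfacet
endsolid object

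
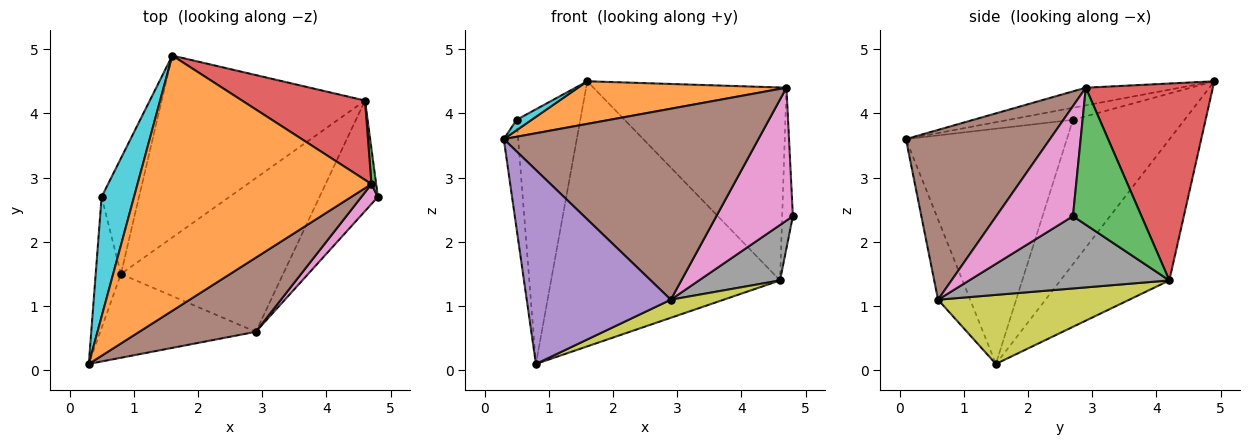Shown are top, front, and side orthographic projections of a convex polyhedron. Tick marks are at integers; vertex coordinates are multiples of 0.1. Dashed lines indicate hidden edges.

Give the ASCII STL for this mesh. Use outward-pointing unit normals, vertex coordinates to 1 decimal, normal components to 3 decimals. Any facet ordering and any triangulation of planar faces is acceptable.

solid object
 facet normal -0.365 0.768 -0.527
  outer loop
   vertex 4.6 4.2 1.4
   vertex 0.8 1.5 0.1
   vertex 1.6 4.9 4.5
  endloop
 endfacet
 facet normal -0.074 -0.164 0.984
  outer loop
   vertex 4.7 2.9 4.4
   vertex 1.6 4.9 4.5
   vertex 0.3 0.1 3.6
  endloop
 endfacet
 facet normal 0.987 0.154 0.034
  outer loop
   vertex 4.7 2.9 4.4
   vertex 4.8 2.7 2.4
   vertex 4.6 4.2 1.4
  endloop
 endfacet
 facet normal 0.520 0.790 0.325
  outer loop
   vertex 4.7 2.9 4.4
   vertex 4.6 4.2 1.4
   vertex 1.6 4.9 4.5
  endloop
 endfacet
 facet normal -0.201 -0.899 -0.388
  outer loop
   vertex 2.9 0.6 1.1
   vertex 0.3 0.1 3.6
   vertex 0.8 1.5 0.1
  endloop
 endfacet
 facet normal 0.466 -0.825 0.320
  outer loop
   vertex 2.9 0.6 1.1
   vertex 4.7 2.9 4.4
   vertex 0.3 0.1 3.6
  endloop
 endfacet
 facet normal 0.704 -0.702 0.105
  outer loop
   vertex 2.9 0.6 1.1
   vertex 4.8 2.7 2.4
   vertex 4.7 2.9 4.4
  endloop
 endfacet
 facet normal 0.742 -0.301 -0.599
  outer loop
   vertex 2.9 0.6 1.1
   vertex 4.6 4.2 1.4
   vertex 4.8 2.7 2.4
  endloop
 endfacet
 facet normal 0.389 -0.108 -0.915
  outer loop
   vertex 2.9 0.6 1.1
   vertex 0.8 1.5 0.1
   vertex 4.6 4.2 1.4
  endloop
 endfacet
 facet normal -0.347 -0.081 0.934
  outer loop
   vertex 0.5 2.7 3.9
   vertex 0.3 0.1 3.6
   vertex 1.6 4.9 4.5
  endloop
 endfacet
 facet normal -0.990 0.088 -0.106
  outer loop
   vertex 0.5 2.7 3.9
   vertex 0.8 1.5 0.1
   vertex 0.3 0.1 3.6
  endloop
 endfacet
 facet normal -0.847 0.484 -0.220
  outer loop
   vertex 0.5 2.7 3.9
   vertex 1.6 4.9 4.5
   vertex 0.8 1.5 0.1
  endloop
 endfacet
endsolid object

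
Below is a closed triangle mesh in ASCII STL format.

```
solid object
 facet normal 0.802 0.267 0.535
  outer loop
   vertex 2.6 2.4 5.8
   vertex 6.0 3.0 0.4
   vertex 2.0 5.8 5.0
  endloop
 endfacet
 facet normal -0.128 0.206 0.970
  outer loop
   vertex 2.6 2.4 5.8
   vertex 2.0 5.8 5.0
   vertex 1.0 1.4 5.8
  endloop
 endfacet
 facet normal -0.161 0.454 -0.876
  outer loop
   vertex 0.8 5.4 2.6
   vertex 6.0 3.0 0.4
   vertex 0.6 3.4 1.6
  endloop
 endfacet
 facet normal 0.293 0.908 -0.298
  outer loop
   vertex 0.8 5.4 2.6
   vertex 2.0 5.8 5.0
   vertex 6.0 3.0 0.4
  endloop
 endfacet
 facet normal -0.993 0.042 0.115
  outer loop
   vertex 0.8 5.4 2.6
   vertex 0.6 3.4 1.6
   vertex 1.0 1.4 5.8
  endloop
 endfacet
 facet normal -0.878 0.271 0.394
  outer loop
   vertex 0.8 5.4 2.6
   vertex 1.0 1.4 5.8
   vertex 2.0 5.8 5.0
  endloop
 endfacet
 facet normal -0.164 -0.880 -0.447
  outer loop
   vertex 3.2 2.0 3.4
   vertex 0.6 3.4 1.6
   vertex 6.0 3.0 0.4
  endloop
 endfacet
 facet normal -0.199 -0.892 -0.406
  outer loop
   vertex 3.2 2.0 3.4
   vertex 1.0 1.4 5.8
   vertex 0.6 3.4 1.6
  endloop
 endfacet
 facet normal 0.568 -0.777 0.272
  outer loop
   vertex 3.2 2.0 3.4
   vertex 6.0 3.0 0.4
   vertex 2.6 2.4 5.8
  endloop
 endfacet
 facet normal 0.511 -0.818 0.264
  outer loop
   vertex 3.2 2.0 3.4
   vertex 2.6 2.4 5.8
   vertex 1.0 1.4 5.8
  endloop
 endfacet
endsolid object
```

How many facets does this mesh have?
10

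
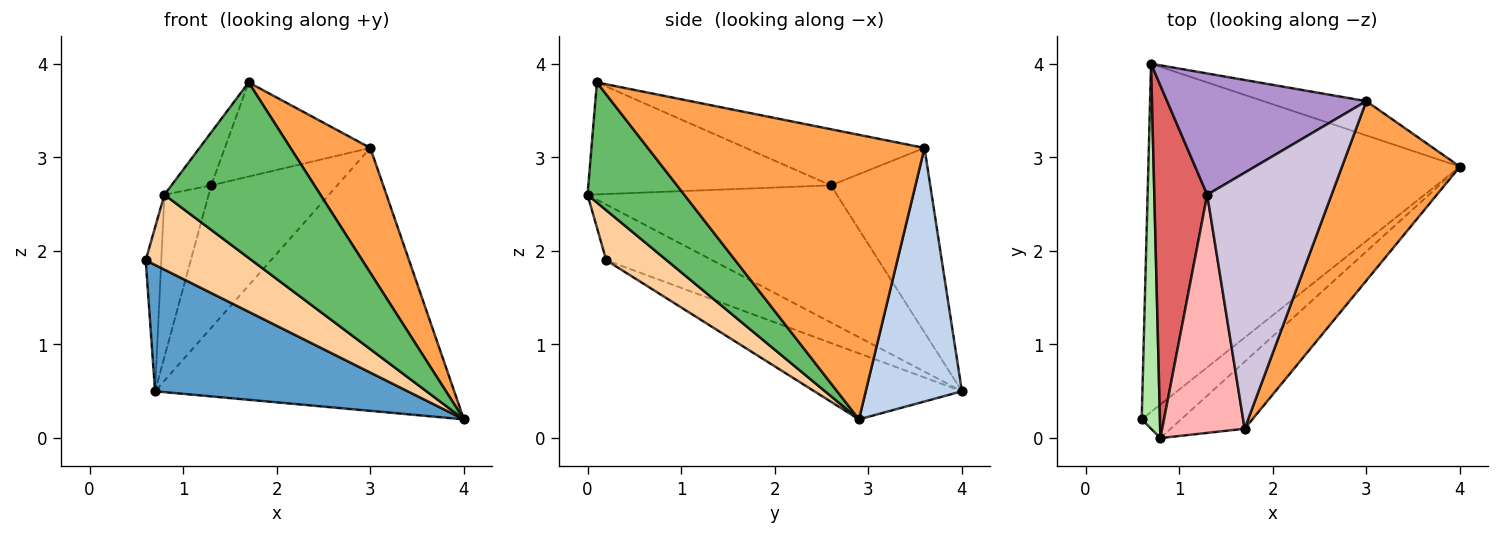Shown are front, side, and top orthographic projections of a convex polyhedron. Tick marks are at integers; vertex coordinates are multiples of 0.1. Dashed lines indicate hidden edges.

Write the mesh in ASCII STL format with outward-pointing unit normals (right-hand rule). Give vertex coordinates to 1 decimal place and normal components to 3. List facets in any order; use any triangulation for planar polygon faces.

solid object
 facet normal -0.195 -0.335 -0.922
  outer loop
   vertex 0.7 4.0 0.5
   vertex 4.0 2.9 0.2
   vertex 0.6 0.2 1.9
  endloop
 endfacet
 facet normal 0.304 0.945 -0.123
  outer loop
   vertex 3.0 3.6 3.1
   vertex 4.0 2.9 0.2
   vertex 0.7 4.0 0.5
  endloop
 endfacet
 facet normal 0.893 -0.258 0.370
  outer loop
   vertex 3.0 3.6 3.1
   vertex 1.7 0.1 3.8
   vertex 4.0 2.9 0.2
  endloop
 endfacet
 facet normal 0.461 -0.810 -0.363
  outer loop
   vertex 0.8 0.0 2.6
   vertex 0.6 0.2 1.9
   vertex 4.0 2.9 0.2
  endloop
 endfacet
 facet normal 0.501 -0.808 -0.309
  outer loop
   vertex 0.8 0.0 2.6
   vertex 4.0 2.9 0.2
   vertex 1.7 0.1 3.8
  endloop
 endfacet
 facet normal -0.941 0.138 0.308
  outer loop
   vertex 0.8 0.0 2.6
   vertex 0.7 4.0 0.5
   vertex 0.6 0.2 1.9
  endloop
 endfacet
 facet normal -0.920 0.163 0.355
  outer loop
   vertex 1.3 2.6 2.7
   vertex 0.7 4.0 0.5
   vertex 0.8 0.0 2.6
  endloop
 endfacet
 facet normal -0.798 0.131 0.588
  outer loop
   vertex 1.3 2.6 2.7
   vertex 0.8 0.0 2.6
   vertex 1.7 0.1 3.8
  endloop
 endfacet
 facet normal -0.515 0.653 0.556
  outer loop
   vertex 1.3 2.6 2.7
   vertex 3.0 3.6 3.1
   vertex 0.7 4.0 0.5
  endloop
 endfacet
 facet normal -0.390 0.318 0.864
  outer loop
   vertex 1.3 2.6 2.7
   vertex 1.7 0.1 3.8
   vertex 3.0 3.6 3.1
  endloop
 endfacet
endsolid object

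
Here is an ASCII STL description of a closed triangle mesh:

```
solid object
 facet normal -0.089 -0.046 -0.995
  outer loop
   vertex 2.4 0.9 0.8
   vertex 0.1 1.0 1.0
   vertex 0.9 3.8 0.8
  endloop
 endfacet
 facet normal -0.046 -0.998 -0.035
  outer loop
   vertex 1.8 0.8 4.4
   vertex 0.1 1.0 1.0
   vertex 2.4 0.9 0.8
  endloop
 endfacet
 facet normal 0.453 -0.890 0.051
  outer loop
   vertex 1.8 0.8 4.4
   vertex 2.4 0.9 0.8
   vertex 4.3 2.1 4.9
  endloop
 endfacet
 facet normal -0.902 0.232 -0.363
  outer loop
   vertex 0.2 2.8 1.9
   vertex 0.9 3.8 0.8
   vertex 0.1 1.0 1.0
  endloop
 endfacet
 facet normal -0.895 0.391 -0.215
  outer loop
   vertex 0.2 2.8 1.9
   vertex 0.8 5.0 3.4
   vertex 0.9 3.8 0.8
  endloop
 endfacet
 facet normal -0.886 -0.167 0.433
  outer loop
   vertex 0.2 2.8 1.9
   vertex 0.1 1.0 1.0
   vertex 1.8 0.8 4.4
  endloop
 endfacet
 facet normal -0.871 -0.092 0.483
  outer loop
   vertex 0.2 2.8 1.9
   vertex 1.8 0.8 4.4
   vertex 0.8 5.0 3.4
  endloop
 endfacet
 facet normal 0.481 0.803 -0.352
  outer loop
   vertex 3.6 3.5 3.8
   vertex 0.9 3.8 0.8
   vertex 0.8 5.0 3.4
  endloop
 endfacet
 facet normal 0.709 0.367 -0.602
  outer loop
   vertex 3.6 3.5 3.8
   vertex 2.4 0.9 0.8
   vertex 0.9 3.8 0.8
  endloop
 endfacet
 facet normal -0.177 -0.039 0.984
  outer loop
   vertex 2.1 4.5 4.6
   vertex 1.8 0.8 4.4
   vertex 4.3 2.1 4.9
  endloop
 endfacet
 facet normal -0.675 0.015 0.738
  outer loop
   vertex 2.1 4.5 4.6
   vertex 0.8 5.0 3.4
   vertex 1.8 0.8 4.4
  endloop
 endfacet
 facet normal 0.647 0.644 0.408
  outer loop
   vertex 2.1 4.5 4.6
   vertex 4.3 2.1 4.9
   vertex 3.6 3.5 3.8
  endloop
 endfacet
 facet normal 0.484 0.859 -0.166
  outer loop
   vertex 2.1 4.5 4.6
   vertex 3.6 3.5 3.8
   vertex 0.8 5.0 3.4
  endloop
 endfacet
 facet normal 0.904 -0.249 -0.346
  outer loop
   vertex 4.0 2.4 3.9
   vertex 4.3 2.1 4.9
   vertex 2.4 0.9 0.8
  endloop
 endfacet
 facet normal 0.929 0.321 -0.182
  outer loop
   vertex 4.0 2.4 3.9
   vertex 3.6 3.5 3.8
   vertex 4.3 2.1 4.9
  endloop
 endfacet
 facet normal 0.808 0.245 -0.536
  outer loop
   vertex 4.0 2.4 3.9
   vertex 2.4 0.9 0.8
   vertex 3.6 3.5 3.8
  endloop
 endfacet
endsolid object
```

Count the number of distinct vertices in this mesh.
10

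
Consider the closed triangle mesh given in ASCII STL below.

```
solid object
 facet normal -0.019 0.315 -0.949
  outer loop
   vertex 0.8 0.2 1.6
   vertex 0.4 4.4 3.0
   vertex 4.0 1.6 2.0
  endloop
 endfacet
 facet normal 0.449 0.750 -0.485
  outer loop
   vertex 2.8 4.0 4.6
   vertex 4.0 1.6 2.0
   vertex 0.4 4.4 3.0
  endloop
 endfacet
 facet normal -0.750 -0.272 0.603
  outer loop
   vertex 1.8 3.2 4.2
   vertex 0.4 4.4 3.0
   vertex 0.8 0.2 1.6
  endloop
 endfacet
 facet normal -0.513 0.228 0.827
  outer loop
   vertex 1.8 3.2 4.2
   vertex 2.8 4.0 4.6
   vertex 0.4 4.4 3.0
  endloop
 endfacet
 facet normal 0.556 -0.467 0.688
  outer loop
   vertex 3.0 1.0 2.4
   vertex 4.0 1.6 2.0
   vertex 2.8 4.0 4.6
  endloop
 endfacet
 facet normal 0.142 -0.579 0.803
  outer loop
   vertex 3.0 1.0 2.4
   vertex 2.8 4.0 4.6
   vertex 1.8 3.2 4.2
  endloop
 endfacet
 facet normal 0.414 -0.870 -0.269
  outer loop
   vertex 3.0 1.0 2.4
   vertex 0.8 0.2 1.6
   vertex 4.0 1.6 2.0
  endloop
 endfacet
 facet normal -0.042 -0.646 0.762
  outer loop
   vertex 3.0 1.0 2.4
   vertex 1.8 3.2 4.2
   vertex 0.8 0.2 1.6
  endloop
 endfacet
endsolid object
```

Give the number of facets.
8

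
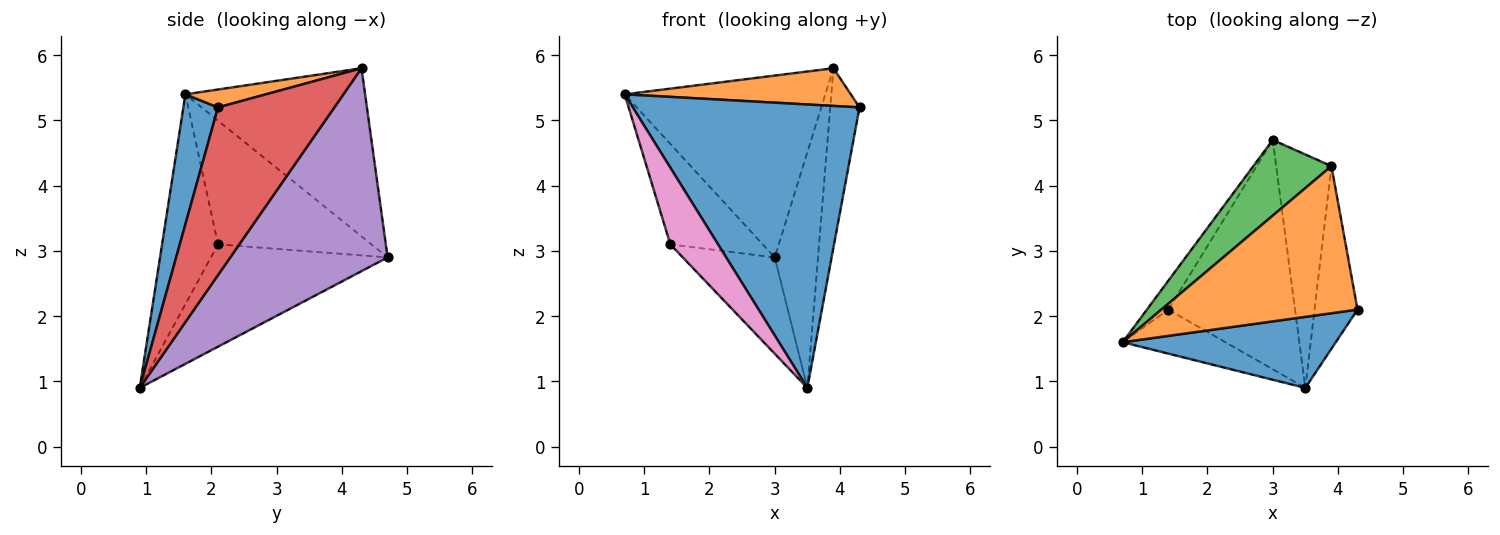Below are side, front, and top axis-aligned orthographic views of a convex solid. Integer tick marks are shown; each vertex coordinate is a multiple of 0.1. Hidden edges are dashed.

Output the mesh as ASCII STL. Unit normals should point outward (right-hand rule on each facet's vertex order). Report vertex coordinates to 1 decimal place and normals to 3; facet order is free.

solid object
 facet normal 0.147 -0.960 0.240
  outer loop
   vertex 3.5 0.9 0.9
   vertex 4.3 2.1 5.2
   vertex 0.7 1.6 5.4
  endloop
 endfacet
 facet normal 0.088 -0.247 0.965
  outer loop
   vertex 3.9 4.3 5.8
   vertex 0.7 1.6 5.4
   vertex 4.3 2.1 5.2
  endloop
 endfacet
 facet normal -0.637 0.712 0.296
  outer loop
   vertex 3.9 4.3 5.8
   vertex 3.0 4.7 2.9
   vertex 0.7 1.6 5.4
  endloop
 endfacet
 facet normal 0.941 0.237 -0.241
  outer loop
   vertex 3.9 4.3 5.8
   vertex 4.3 2.1 5.2
   vertex 3.5 0.9 0.9
  endloop
 endfacet
 facet normal 0.933 0.256 -0.254
  outer loop
   vertex 3.9 4.3 5.8
   vertex 3.5 0.9 0.9
   vertex 3.0 4.7 2.9
  endloop
 endfacet
 facet normal -0.847 0.510 -0.147
  outer loop
   vertex 1.4 2.1 3.1
   vertex 0.7 1.6 5.4
   vertex 3.0 4.7 2.9
  endloop
 endfacet
 facet normal -0.713 -0.608 -0.349
  outer loop
   vertex 1.4 2.1 3.1
   vertex 3.5 0.9 0.9
   vertex 0.7 1.6 5.4
  endloop
 endfacet
 facet normal -0.597 0.311 -0.739
  outer loop
   vertex 1.4 2.1 3.1
   vertex 3.0 4.7 2.9
   vertex 3.5 0.9 0.9
  endloop
 endfacet
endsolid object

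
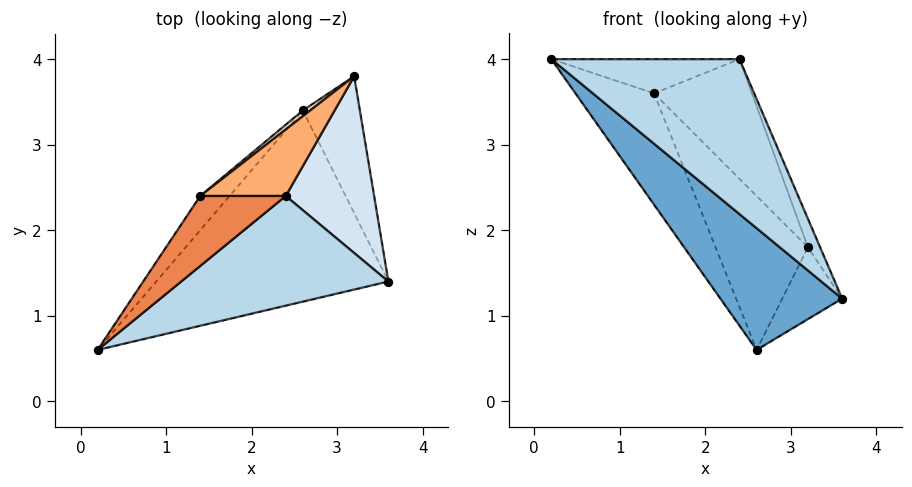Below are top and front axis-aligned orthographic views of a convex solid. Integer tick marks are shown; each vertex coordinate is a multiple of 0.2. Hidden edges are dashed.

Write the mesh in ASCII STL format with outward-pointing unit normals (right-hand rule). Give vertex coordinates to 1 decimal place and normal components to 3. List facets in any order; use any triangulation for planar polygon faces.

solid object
 facet normal -0.494 -0.467 -0.733
  outer loop
   vertex 2.6 3.4 0.6
   vertex 3.6 1.4 1.2
   vertex 0.2 0.6 4.0
  endloop
 endfacet
 facet normal 0.825 0.263 -0.500
  outer loop
   vertex 2.6 3.4 0.6
   vertex 3.2 3.8 1.8
   vertex 3.6 1.4 1.2
  endloop
 endfacet
 facet normal 0.555 -0.679 0.480
  outer loop
   vertex 2.4 2.4 4.0
   vertex 0.2 0.6 4.0
   vertex 3.6 1.4 1.2
  endloop
 endfacet
 facet normal 0.925 0.060 0.375
  outer loop
   vertex 2.4 2.4 4.0
   vertex 3.6 1.4 1.2
   vertex 3.2 3.8 1.8
  endloop
 endfacet
 facet normal -0.338 0.413 0.845
  outer loop
   vertex 1.4 2.4 3.6
   vertex 0.2 0.6 4.0
   vertex 2.4 2.4 4.0
  endloop
 endfacet
 facet normal -0.191 0.858 0.477
  outer loop
   vertex 1.4 2.4 3.6
   vertex 2.4 2.4 4.0
   vertex 3.2 3.8 1.8
  endloop
 endfacet
 facet normal -0.837 0.523 -0.161
  outer loop
   vertex 1.4 2.4 3.6
   vertex 2.6 3.4 0.6
   vertex 0.2 0.6 4.0
  endloop
 endfacet
 facet normal -0.595 0.803 0.030
  outer loop
   vertex 1.4 2.4 3.6
   vertex 3.2 3.8 1.8
   vertex 2.6 3.4 0.6
  endloop
 endfacet
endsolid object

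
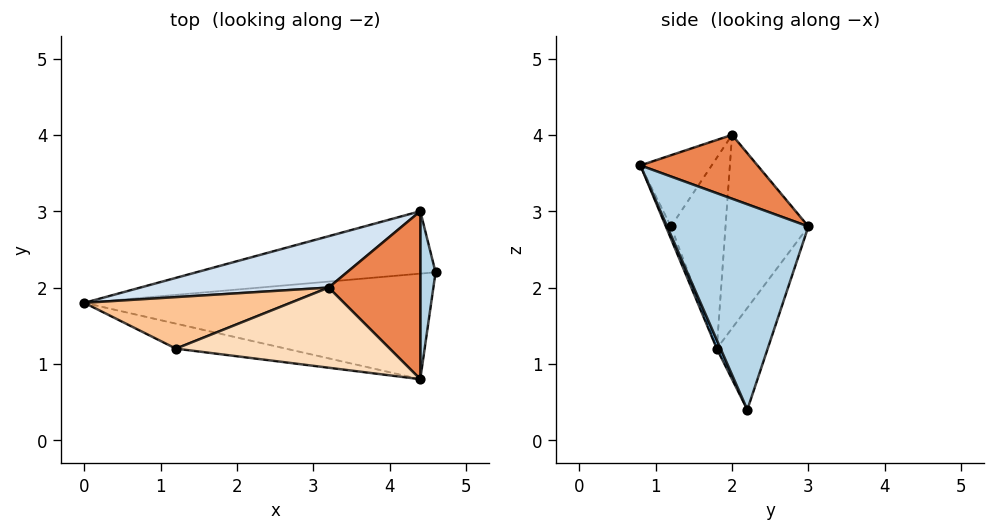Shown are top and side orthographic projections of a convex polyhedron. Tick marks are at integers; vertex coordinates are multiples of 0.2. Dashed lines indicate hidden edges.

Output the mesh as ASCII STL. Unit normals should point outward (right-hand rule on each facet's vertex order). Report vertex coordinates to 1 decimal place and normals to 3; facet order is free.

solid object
 facet normal 0.010 -0.916 -0.400
  outer loop
   vertex 4.4 0.8 3.6
   vertex 0.0 1.8 1.2
   vertex 4.6 2.2 0.4
  endloop
 endfacet
 facet normal -0.138 0.936 -0.324
  outer loop
   vertex 4.4 3.0 2.8
   vertex 4.6 2.2 0.4
   vertex 0.0 1.8 1.2
  endloop
 endfacet
 facet normal 0.997 0.027 0.074
  outer loop
   vertex 4.4 3.0 2.8
   vertex 4.4 0.8 3.6
   vertex 4.6 2.2 0.4
  endloop
 endfacet
 facet normal -0.364 0.862 0.354
  outer loop
   vertex 3.2 2.0 4.0
   vertex 4.4 3.0 2.8
   vertex 0.0 1.8 1.2
  endloop
 endfacet
 facet normal 0.548 0.286 0.786
  outer loop
   vertex 3.2 2.0 4.0
   vertex 4.4 0.8 3.6
   vertex 4.4 3.0 2.8
  endloop
 endfacet
 facet normal -0.036 -0.944 -0.327
  outer loop
   vertex 1.2 1.2 2.8
   vertex 0.0 1.8 1.2
   vertex 4.4 0.8 3.6
  endloop
 endfacet
 facet normal -0.583 0.513 0.630
  outer loop
   vertex 1.2 1.2 2.8
   vertex 3.2 2.0 4.0
   vertex 0.0 1.8 1.2
  endloop
 endfacet
 facet normal -0.267 -0.535 0.802
  outer loop
   vertex 1.2 1.2 2.8
   vertex 4.4 0.8 3.6
   vertex 3.2 2.0 4.0
  endloop
 endfacet
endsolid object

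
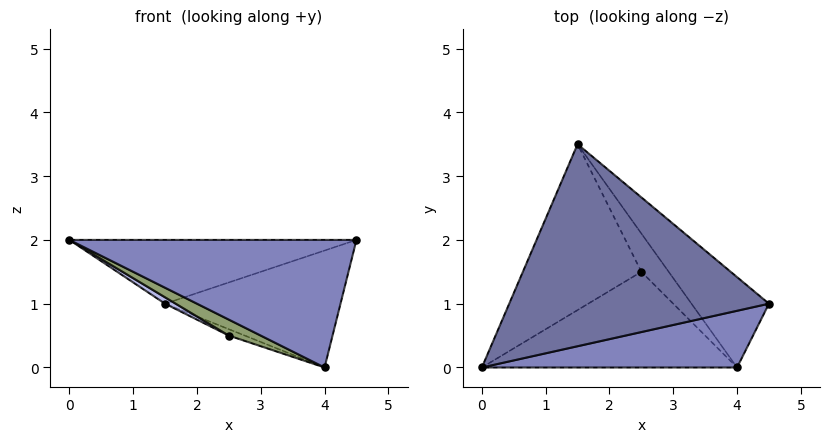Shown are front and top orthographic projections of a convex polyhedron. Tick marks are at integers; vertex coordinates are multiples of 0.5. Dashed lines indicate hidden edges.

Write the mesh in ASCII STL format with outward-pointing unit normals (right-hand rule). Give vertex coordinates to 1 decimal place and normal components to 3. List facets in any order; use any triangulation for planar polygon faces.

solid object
 facet normal -0.067 0.300 0.951
  outer loop
   vertex 1.5 3.5 1.0
   vertex 0.0 0.0 2.0
   vertex 4.5 1.0 2.0
  endloop
 endfacet
 facet normal 0.199 -0.896 0.398
  outer loop
   vertex 4.0 0.0 0.0
   vertex 4.5 1.0 2.0
   vertex 0.0 0.0 2.0
  endloop
 endfacet
 facet normal 0.653 0.599 -0.463
  outer loop
   vertex 4.0 0.0 0.0
   vertex 1.5 3.5 1.0
   vertex 4.5 1.0 2.0
  endloop
 endfacet
 facet normal -0.499 -0.033 -0.866
  outer loop
   vertex 2.5 1.5 0.5
   vertex 0.0 0.0 2.0
   vertex 1.5 3.5 1.0
  endloop
 endfacet
 facet normal -0.442 -0.147 -0.885
  outer loop
   vertex 2.5 1.5 0.5
   vertex 4.0 0.0 0.0
   vertex 0.0 0.0 2.0
  endloop
 endfacet
 facet normal -0.162 0.162 -0.973
  outer loop
   vertex 2.5 1.5 0.5
   vertex 1.5 3.5 1.0
   vertex 4.0 0.0 0.0
  endloop
 endfacet
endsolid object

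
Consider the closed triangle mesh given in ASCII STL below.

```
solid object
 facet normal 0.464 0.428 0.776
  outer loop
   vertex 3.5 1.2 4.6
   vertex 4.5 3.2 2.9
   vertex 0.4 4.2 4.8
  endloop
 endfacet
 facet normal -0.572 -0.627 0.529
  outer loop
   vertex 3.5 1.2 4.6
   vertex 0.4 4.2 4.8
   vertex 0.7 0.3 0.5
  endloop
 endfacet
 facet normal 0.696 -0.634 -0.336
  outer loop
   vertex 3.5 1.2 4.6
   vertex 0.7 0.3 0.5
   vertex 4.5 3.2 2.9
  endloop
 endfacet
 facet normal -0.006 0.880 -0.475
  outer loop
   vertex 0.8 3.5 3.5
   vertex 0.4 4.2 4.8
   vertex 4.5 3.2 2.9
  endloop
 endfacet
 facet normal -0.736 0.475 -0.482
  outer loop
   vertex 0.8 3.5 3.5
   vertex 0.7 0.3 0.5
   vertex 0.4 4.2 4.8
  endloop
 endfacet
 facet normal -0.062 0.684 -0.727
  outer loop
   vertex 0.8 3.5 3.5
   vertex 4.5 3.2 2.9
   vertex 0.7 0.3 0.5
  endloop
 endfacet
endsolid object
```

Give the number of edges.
9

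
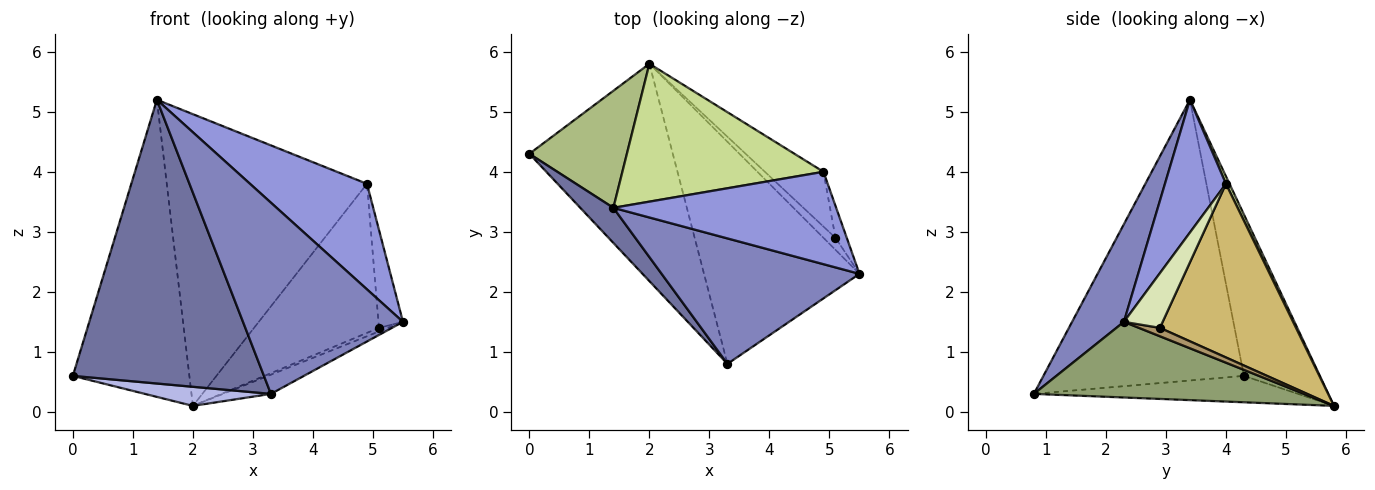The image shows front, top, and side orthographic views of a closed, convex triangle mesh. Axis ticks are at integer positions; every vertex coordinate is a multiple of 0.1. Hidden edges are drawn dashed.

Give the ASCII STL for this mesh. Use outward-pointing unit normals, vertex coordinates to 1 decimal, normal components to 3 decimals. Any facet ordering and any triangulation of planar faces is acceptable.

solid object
 facet normal -0.721 -0.687 0.085
  outer loop
   vertex 1.4 3.4 5.2
   vertex 0.0 4.3 0.6
   vertex 3.3 0.8 0.3
  endloop
 endfacet
 facet normal 0.261 -0.807 0.530
  outer loop
   vertex 1.4 3.4 5.2
   vertex 3.3 0.8 0.3
   vertex 5.5 2.3 1.5
  endloop
 endfacet
 facet normal 0.365 -0.701 0.613
  outer loop
   vertex 4.9 4.0 3.8
   vertex 1.4 3.4 5.2
   vertex 5.5 2.3 1.5
  endloop
 endfacet
 facet normal -0.180 -0.086 -0.980
  outer loop
   vertex 2.0 5.8 0.1
   vertex 3.3 0.8 0.3
   vertex 0.0 4.3 0.6
  endloop
 endfacet
 facet normal 0.436 0.078 -0.897
  outer loop
   vertex 2.0 5.8 0.1
   vertex 5.5 2.3 1.5
   vertex 3.3 0.8 0.3
  endloop
 endfacet
 facet normal -0.518 0.796 0.313
  outer loop
   vertex 2.0 5.8 0.1
   vertex 0.0 4.3 0.6
   vertex 1.4 3.4 5.2
  endloop
 endfacet
 facet normal 0.016 0.904 0.427
  outer loop
   vertex 2.0 5.8 0.1
   vertex 1.4 3.4 5.2
   vertex 4.9 4.0 3.8
  endloop
 endfacet
 facet normal 0.833 0.526 -0.172
  outer loop
   vertex 5.1 2.9 1.4
   vertex 4.9 4.0 3.8
   vertex 5.5 2.3 1.5
  endloop
 endfacet
 facet normal 0.557 0.239 -0.796
  outer loop
   vertex 5.1 2.9 1.4
   vertex 5.5 2.3 1.5
   vertex 2.0 5.8 0.1
  endloop
 endfacet
 facet normal 0.715 0.656 -0.241
  outer loop
   vertex 5.1 2.9 1.4
   vertex 2.0 5.8 0.1
   vertex 4.9 4.0 3.8
  endloop
 endfacet
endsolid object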